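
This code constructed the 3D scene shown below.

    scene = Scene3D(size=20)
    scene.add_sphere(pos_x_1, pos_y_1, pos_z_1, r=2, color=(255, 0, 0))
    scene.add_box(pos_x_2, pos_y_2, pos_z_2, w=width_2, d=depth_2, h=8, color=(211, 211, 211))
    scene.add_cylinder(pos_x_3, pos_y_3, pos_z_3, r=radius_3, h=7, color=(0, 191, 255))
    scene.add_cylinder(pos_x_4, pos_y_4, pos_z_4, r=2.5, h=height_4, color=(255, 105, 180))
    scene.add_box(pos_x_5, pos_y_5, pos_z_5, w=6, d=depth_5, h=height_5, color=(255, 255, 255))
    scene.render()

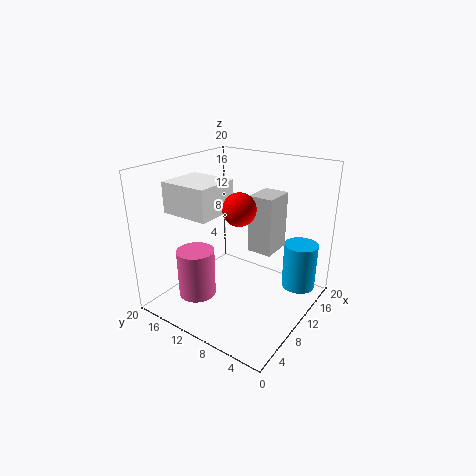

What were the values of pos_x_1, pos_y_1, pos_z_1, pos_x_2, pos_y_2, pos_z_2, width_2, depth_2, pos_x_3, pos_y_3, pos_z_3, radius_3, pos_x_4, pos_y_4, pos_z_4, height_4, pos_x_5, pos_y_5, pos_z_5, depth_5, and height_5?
pos_x_1 = 6
pos_y_1 = 7
pos_z_1 = 16
pos_x_2 = 11
pos_y_2 = 5.5
pos_z_2 = 8
width_2 = 4.5
depth_2 = 3.5
pos_x_3 = 17
pos_y_3 = 3.5
pos_z_3 = 1
radius_3 = 2.5
pos_x_4 = 4.5
pos_y_4 = 13
pos_z_4 = 3
height_4 = 6.5
pos_x_5 = 3
pos_y_5 = 10
pos_z_5 = 14.5
depth_5 = 6.5
height_5 = 4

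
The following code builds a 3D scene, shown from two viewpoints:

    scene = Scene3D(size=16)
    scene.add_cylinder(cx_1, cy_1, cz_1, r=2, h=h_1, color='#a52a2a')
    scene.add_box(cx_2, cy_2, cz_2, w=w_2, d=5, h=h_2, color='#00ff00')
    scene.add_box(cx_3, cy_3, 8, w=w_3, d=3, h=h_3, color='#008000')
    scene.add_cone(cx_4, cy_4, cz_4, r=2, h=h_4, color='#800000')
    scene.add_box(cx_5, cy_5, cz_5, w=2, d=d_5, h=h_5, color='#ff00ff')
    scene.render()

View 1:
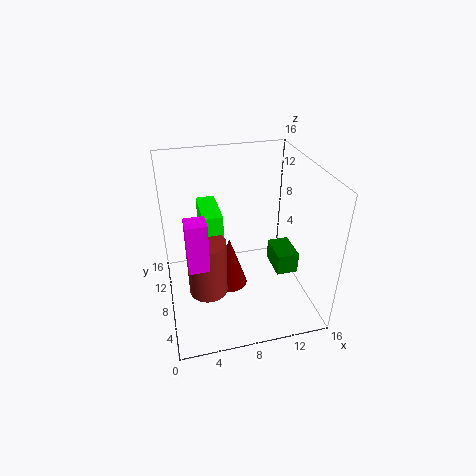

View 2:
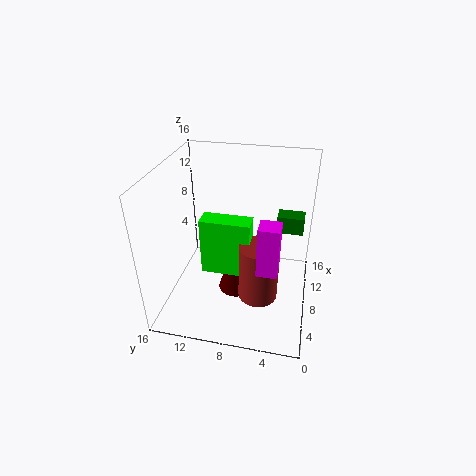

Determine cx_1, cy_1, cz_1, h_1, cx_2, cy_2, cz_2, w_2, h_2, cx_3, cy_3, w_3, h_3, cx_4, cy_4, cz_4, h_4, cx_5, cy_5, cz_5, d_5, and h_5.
cx_1 = 4, cy_1 = 5, cz_1 = 4, h_1 = 6, cx_2 = 4, cy_2 = 6, cz_2 = 6, w_2 = 2, h_2 = 6, cx_3 = 10, cy_3 = 1, w_3 = 2, h_3 = 2, cx_4 = 7, cy_4 = 8, cz_4 = 2, h_4 = 6, cx_5 = 2, cy_5 = 3, cz_5 = 8, d_5 = 2, h_5 = 5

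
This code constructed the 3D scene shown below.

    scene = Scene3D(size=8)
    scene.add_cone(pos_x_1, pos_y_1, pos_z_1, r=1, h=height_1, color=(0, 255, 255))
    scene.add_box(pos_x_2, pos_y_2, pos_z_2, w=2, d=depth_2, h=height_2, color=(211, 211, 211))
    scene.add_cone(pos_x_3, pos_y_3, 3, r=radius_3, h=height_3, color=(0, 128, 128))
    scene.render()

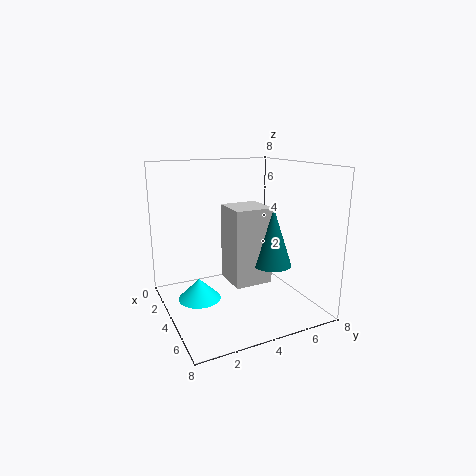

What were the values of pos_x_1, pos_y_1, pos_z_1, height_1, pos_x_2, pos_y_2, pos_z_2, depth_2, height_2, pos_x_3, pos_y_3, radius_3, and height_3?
pos_x_1 = 6, pos_y_1 = 1, pos_z_1 = 2, height_1 = 1, pos_x_2 = 4, pos_y_2 = 3, pos_z_2 = 2, depth_2 = 2, height_2 = 4, pos_x_3 = 6, pos_y_3 = 5, radius_3 = 1, height_3 = 3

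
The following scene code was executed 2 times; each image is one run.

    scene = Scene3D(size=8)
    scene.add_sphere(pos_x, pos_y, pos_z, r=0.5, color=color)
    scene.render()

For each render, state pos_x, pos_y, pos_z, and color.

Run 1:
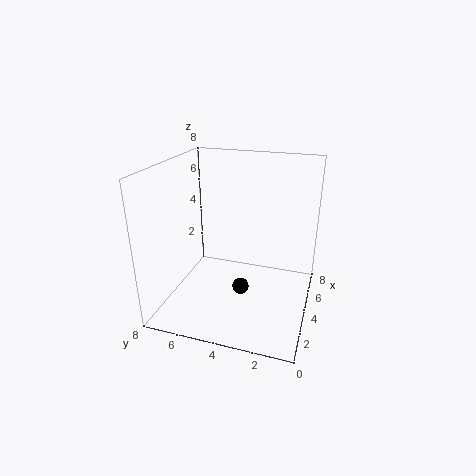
pos_x = 4.5; pos_y = 4; pos_z = 0.5; color = 'black'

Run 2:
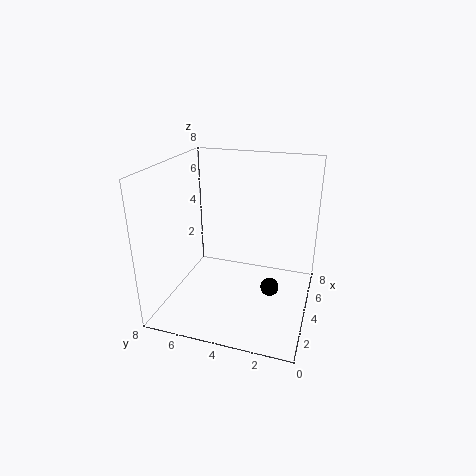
pos_x = 3.5; pos_y = 2; pos_z = 1.5; color = 'black'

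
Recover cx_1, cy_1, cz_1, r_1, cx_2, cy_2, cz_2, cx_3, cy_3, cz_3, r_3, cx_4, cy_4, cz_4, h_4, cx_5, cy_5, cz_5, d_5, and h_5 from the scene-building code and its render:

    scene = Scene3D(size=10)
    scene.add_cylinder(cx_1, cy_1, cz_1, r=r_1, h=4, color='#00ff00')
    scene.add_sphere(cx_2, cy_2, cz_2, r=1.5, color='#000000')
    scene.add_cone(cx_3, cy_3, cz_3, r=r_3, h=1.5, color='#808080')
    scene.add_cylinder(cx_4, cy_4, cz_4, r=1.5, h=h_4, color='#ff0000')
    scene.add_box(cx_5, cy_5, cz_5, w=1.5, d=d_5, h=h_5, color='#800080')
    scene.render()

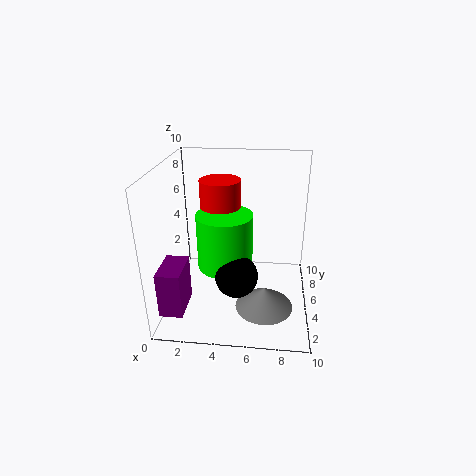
cx_1 = 4
cy_1 = 5.5
cz_1 = 2.5
r_1 = 2
cx_2 = 5
cy_2 = 4
cz_2 = 2.5
cx_3 = 7
cy_3 = 3.5
cz_3 = 0.5
r_3 = 2
cx_4 = 3.5
cy_4 = 7
cz_4 = 6.5
h_4 = 2
cx_5 = 0.5
cy_5 = 0.5
cz_5 = 1.5
d_5 = 2.5
h_5 = 3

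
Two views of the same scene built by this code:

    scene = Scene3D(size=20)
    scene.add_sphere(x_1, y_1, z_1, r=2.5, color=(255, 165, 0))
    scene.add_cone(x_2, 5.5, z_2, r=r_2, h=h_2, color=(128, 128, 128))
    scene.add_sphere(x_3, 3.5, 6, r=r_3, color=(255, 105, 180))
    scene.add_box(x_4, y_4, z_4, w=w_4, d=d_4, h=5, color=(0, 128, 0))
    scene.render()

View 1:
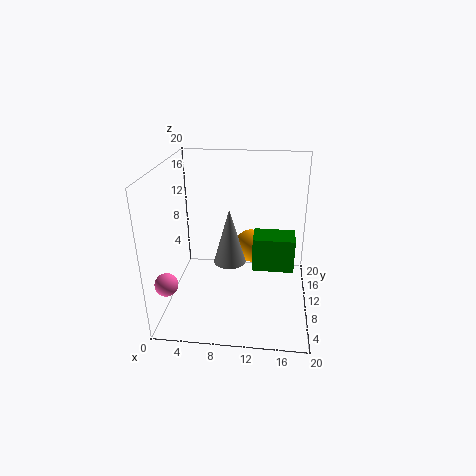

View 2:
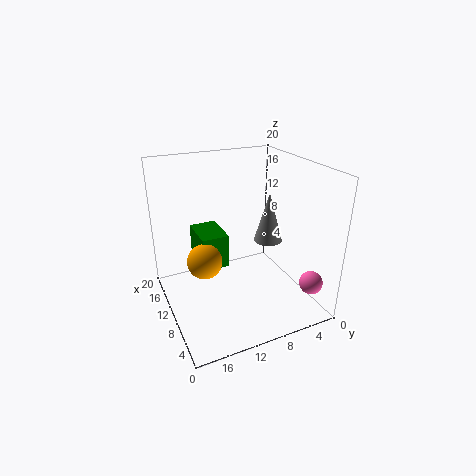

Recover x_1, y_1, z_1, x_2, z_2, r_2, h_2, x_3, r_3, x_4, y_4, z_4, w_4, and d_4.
x_1 = 11.5, y_1 = 14.5, z_1 = 6.5, x_2 = 9.5, z_2 = 9, r_2 = 2, h_2 = 7, x_3 = 1.5, r_3 = 1.5, x_4 = 12, y_4 = 10.5, z_4 = 4.5, w_4 = 6, d_4 = 4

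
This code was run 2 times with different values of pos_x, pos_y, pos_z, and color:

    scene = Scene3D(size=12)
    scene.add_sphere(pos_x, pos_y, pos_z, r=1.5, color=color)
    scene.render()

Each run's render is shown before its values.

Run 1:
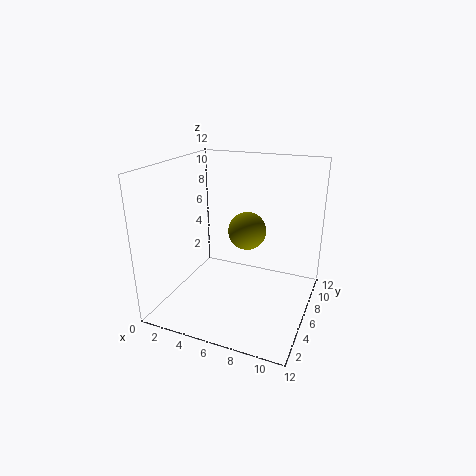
pos_x = 7, pos_y = 5.5, pos_z = 7, color = 'olive'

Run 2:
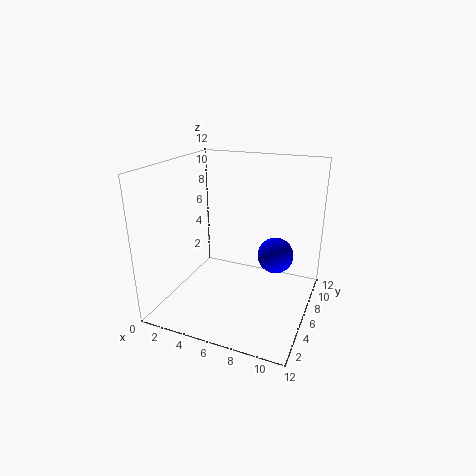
pos_x = 9, pos_y = 7, pos_z = 4.5, color = 'blue'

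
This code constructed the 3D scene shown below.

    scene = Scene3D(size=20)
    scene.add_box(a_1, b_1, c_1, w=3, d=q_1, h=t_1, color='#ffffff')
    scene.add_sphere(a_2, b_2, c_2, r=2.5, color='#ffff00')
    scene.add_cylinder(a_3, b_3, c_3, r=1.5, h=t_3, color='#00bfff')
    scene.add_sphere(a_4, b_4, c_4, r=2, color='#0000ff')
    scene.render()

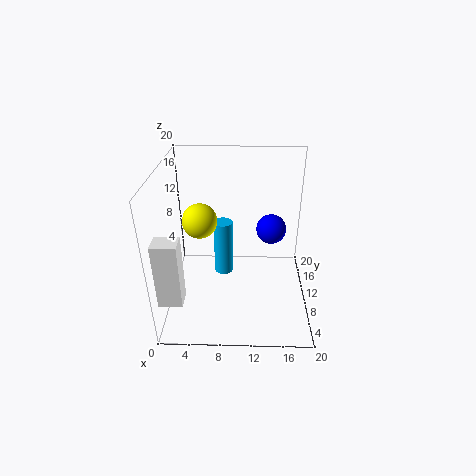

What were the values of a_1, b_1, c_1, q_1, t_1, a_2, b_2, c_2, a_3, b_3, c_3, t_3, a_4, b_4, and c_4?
a_1 = 0.5
b_1 = 1
c_1 = 5.5
q_1 = 2.5
t_1 = 8.5
a_2 = 4.5
b_2 = 12
c_2 = 11.5
a_3 = 7.5
b_3 = 15.5
c_3 = 0.5
t_3 = 9
a_4 = 14.5
b_4 = 10
c_4 = 11.5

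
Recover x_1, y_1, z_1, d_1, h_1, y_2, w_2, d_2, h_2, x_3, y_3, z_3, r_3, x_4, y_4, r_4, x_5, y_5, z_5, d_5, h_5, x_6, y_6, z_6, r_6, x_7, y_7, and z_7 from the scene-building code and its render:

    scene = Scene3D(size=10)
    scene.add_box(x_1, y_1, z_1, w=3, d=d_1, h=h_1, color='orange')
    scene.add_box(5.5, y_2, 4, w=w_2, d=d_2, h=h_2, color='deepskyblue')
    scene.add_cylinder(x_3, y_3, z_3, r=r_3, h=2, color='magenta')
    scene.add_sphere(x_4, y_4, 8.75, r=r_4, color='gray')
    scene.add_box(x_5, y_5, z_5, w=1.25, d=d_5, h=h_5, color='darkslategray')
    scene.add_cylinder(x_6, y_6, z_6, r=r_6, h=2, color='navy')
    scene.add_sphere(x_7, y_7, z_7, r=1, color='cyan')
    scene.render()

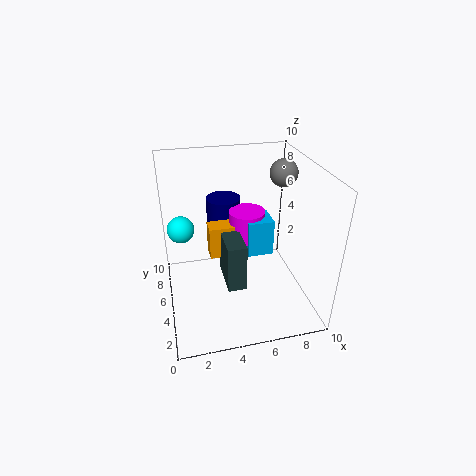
x_1 = 3; y_1 = 4.75; z_1 = 3.75; d_1 = 1.25; h_1 = 2.25; y_2 = 4; w_2 = 1.75; d_2 = 1.75; h_2 = 2.5; x_3 = 5.75; y_3 = 5.5; z_3 = 4.75; r_3 = 1.25; x_4 = 8.75; y_4 = 6.75; r_4 = 1; x_5 = 3.75; y_5 = 2.5; z_5 = 2.5; d_5 = 3; h_5 = 3.25; x_6 = 4.5; y_6 = 7.5; z_6 = 5; r_6 = 1.25; x_7 = 1.25; y_7 = 7.5; z_7 = 4.75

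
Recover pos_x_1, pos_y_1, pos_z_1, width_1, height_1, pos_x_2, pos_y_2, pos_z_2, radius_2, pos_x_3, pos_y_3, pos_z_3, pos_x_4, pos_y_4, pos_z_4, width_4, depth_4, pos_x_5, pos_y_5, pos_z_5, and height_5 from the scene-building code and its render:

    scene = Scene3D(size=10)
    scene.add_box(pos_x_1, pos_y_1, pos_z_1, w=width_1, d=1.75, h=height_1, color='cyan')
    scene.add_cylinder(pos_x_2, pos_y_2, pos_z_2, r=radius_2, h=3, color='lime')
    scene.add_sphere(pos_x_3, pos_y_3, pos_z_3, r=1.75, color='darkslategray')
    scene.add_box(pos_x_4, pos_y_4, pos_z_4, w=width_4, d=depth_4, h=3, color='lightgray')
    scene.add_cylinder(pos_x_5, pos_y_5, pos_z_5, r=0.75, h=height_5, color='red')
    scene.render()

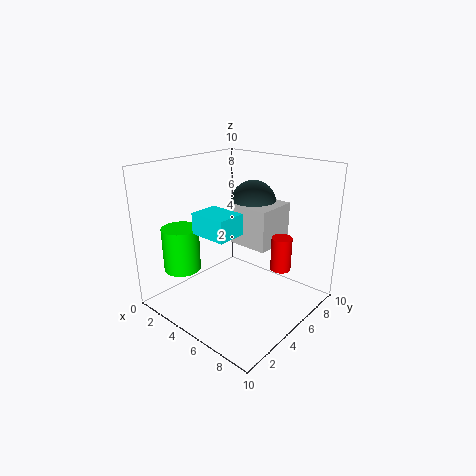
pos_x_1 = 5.25; pos_y_1 = 0.75; pos_z_1 = 6.75; width_1 = 2.25; height_1 = 1.25; pos_x_2 = 2.5; pos_y_2 = 2; pos_z_2 = 3; radius_2 = 1.25; pos_x_3 = 3.75; pos_y_3 = 8.25; pos_z_3 = 6.5; pos_x_4 = 3.25; pos_y_4 = 6.25; pos_z_4 = 3.75; width_4 = 3; depth_4 = 3.25; pos_x_5 = 7; pos_y_5 = 7.5; pos_z_5 = 2.25; height_5 = 2.5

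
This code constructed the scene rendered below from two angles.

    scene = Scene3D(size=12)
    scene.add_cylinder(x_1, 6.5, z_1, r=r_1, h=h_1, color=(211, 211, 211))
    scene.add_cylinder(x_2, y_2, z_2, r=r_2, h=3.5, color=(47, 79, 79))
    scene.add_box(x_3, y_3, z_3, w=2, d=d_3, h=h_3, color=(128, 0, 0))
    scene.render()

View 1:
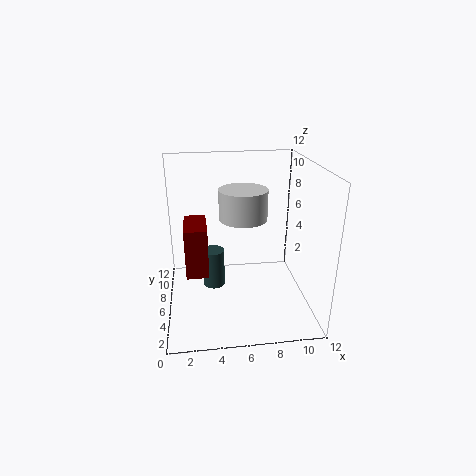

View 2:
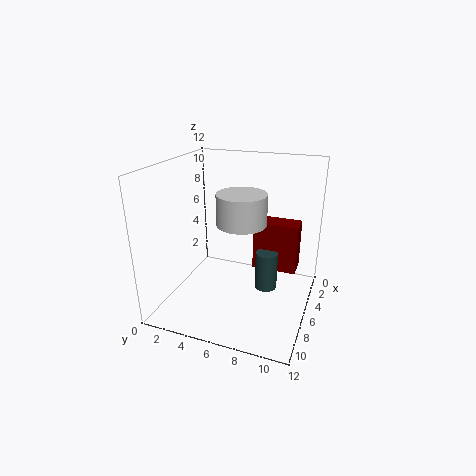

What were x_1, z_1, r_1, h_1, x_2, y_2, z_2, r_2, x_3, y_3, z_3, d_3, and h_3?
x_1 = 6.5, z_1 = 7.5, r_1 = 2, h_1 = 2.5, x_2 = 4, y_2 = 8, z_2 = 0.5, r_2 = 1, x_3 = 1.5, y_3 = 6.5, z_3 = 2, d_3 = 4, h_3 = 4.5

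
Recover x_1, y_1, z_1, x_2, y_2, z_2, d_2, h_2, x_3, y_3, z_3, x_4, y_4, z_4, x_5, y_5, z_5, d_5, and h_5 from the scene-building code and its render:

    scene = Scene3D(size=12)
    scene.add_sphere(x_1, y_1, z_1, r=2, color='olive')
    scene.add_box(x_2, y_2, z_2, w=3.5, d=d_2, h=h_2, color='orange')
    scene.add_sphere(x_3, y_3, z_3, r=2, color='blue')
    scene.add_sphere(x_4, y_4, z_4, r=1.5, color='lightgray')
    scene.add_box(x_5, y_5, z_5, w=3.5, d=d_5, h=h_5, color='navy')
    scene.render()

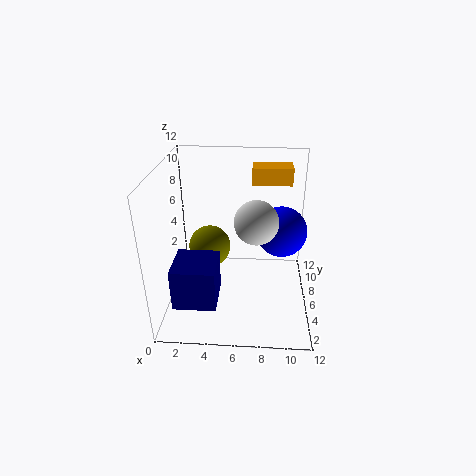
x_1 = 3; y_1 = 9.5; z_1 = 3; x_2 = 7; y_2 = 9; z_2 = 9.5; d_2 = 2; h_2 = 1.5; x_3 = 9.5; y_3 = 5.5; z_3 = 7; x_4 = 7.5; y_4 = 2; z_4 = 9.5; x_5 = 1; y_5 = 2; z_5 = 1.5; d_5 = 3.5; h_5 = 3.5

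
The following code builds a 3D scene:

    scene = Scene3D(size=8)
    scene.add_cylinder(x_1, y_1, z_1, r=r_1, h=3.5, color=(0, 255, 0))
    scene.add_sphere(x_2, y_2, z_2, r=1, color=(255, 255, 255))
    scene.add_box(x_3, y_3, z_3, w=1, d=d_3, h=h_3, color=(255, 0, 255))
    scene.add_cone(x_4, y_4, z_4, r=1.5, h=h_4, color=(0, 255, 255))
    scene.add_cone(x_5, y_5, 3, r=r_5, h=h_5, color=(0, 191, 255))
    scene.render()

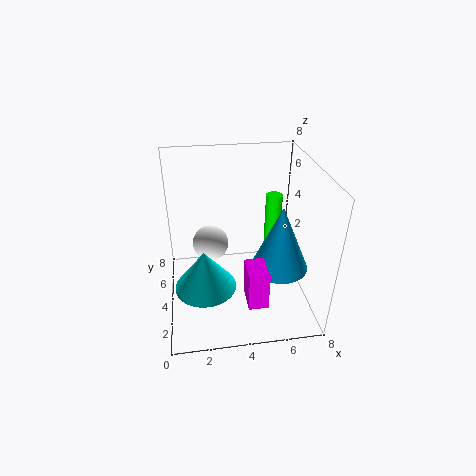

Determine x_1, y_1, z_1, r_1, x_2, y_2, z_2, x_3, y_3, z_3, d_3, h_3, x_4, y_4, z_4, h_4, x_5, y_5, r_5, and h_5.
x_1 = 6.5, y_1 = 6, z_1 = 2, r_1 = 0.5, x_2 = 2.5, y_2 = 4.5, z_2 = 3.5, x_3 = 4, y_3 = 0.5, z_3 = 2, d_3 = 1.5, h_3 = 2, x_4 = 2, y_4 = 1.5, z_4 = 3, h_4 = 2, x_5 = 6, y_5 = 2.5, r_5 = 1.5, h_5 = 3.5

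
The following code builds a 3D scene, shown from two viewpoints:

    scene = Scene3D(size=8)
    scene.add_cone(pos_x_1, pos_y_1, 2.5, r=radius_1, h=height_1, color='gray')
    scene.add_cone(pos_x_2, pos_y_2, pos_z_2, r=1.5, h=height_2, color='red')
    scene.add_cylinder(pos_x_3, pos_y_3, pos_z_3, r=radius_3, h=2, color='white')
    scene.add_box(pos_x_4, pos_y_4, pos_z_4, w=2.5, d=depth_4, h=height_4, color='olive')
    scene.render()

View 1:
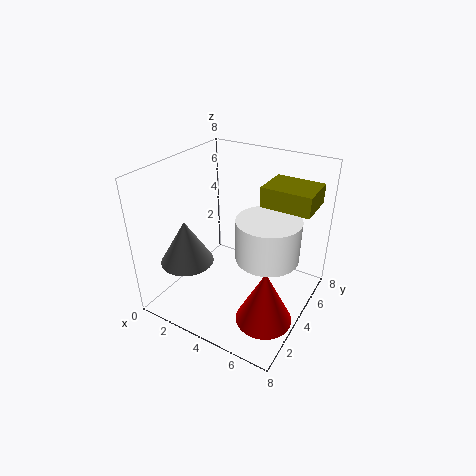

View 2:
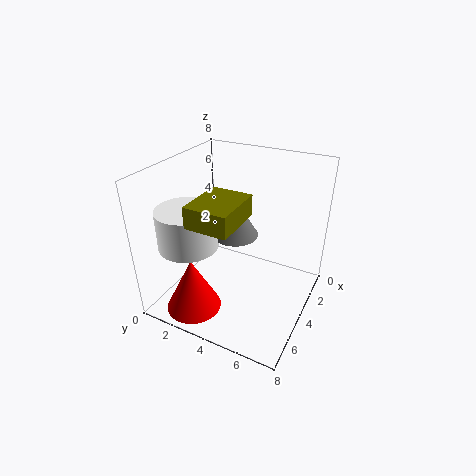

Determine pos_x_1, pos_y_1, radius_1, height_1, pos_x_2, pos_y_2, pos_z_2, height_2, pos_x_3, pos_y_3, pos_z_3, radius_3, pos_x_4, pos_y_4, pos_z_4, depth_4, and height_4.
pos_x_1 = 1.5
pos_y_1 = 2.5
radius_1 = 1.5
height_1 = 2.5
pos_x_2 = 6.5
pos_y_2 = 2.5
pos_z_2 = 0.5
height_2 = 3
pos_x_3 = 6.5
pos_y_3 = 2.5
pos_z_3 = 4.5
radius_3 = 1.5
pos_x_4 = 5.5
pos_y_4 = 3.5
pos_z_4 = 6.5
depth_4 = 2
height_4 = 1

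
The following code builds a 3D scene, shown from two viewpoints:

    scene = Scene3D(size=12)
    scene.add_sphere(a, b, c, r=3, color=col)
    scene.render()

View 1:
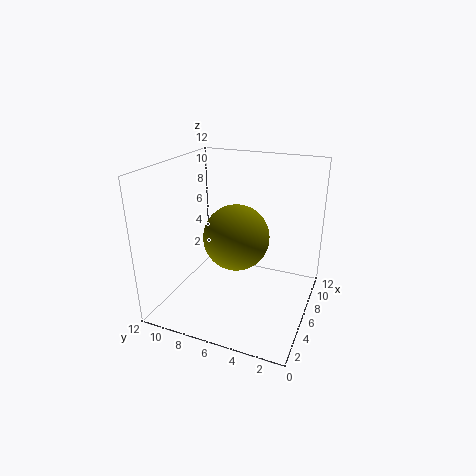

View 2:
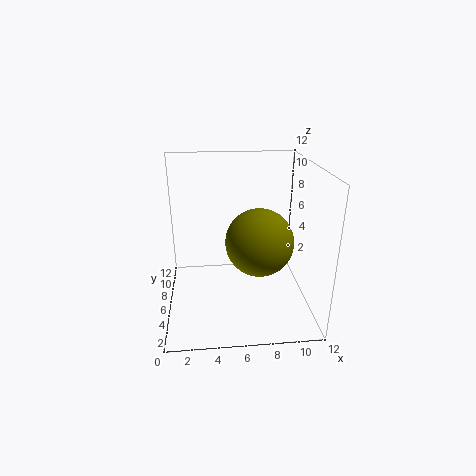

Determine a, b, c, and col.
a = 8, b = 7, c = 5, col = 'olive'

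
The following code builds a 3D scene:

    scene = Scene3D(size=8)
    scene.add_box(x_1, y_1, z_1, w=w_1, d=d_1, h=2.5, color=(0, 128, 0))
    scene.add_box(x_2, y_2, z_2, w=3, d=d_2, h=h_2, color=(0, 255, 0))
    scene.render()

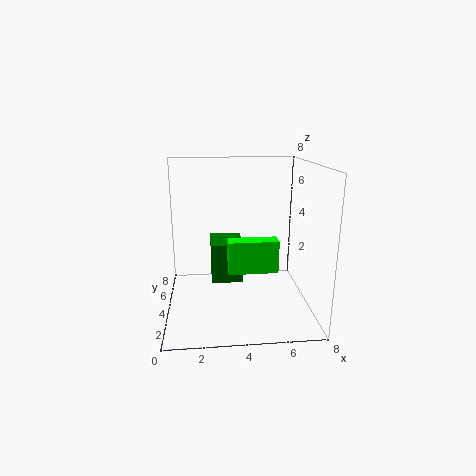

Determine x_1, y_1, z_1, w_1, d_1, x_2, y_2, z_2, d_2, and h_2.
x_1 = 2.5, y_1 = 5.5, z_1 = 0.5, w_1 = 2, d_1 = 2.5, x_2 = 3.5, y_2 = 4.5, z_2 = 1.5, d_2 = 1, h_2 = 2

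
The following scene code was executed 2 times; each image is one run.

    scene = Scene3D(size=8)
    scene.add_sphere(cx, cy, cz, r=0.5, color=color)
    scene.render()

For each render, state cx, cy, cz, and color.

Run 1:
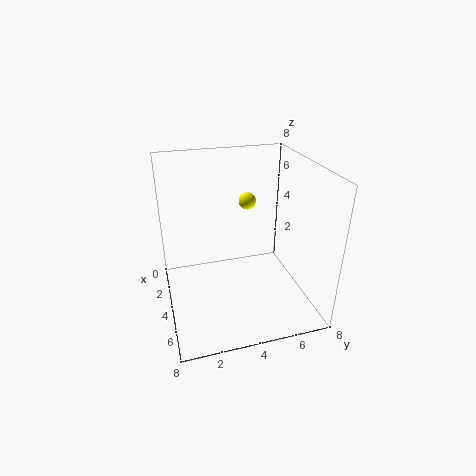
cx = 2.5; cy = 5; cz = 5.5; color = 'yellow'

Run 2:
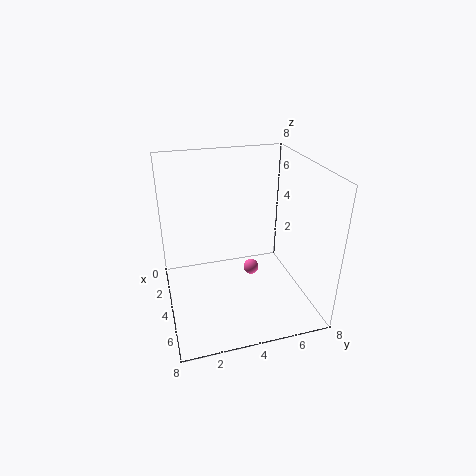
cx = 2; cy = 5.5; cz = 0.5; color = 'hotpink'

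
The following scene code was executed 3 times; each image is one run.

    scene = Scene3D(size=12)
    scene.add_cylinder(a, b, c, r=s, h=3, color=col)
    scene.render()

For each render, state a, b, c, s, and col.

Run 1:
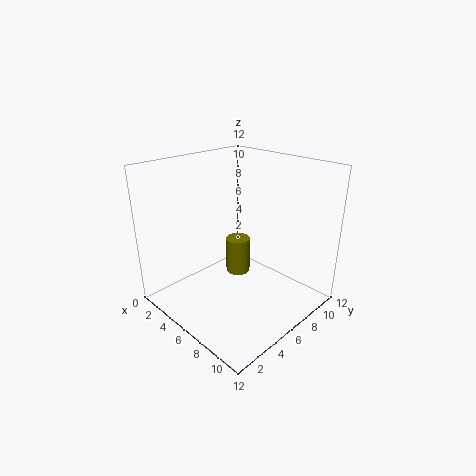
a = 6; b = 6; c = 3; s = 1; col = 'olive'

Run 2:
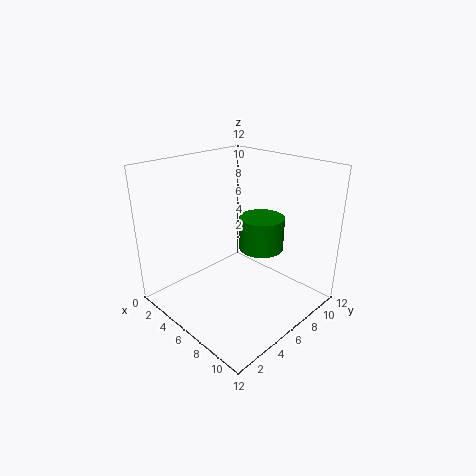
a = 6; b = 9; c = 4; s = 2; col = 'green'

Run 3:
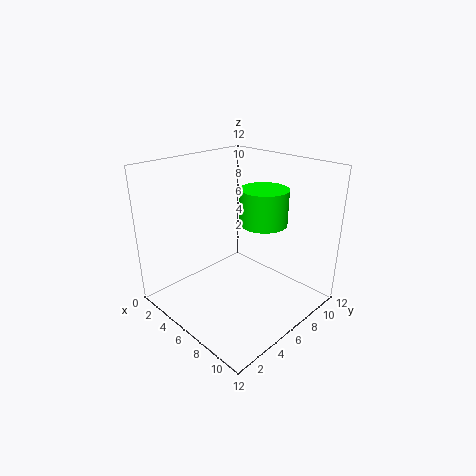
a = 7; b = 8; c = 7; s = 2; col = 'lime'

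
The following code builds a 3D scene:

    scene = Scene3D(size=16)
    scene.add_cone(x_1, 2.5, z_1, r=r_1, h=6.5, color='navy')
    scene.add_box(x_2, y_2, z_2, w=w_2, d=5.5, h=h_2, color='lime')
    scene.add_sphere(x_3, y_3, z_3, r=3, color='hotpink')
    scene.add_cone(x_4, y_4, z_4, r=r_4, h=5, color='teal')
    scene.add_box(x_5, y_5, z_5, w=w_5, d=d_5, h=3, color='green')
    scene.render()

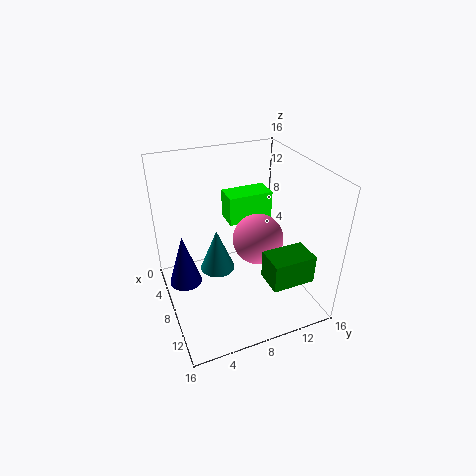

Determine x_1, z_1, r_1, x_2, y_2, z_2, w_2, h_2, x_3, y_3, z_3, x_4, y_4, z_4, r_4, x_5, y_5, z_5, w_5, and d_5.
x_1 = 4, z_1 = 0.5, r_1 = 2, x_2 = 1.5, y_2 = 8.5, z_2 = 7.5, w_2 = 3, h_2 = 3.5, x_3 = 7, y_3 = 11, z_3 = 6.5, x_4 = 6.5, y_4 = 6, z_4 = 3.5, r_4 = 2, x_5 = 12, y_5 = 9, z_5 = 5.5, w_5 = 3, d_5 = 4.5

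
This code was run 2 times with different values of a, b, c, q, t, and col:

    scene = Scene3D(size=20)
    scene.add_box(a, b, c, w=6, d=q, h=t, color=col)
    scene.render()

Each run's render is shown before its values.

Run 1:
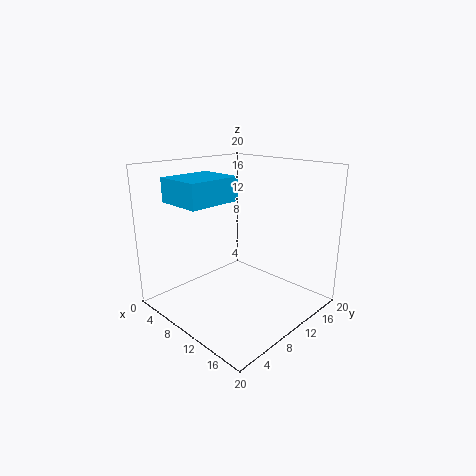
a = 6, b = 1, c = 16, q = 7, t = 3, col = 'deepskyblue'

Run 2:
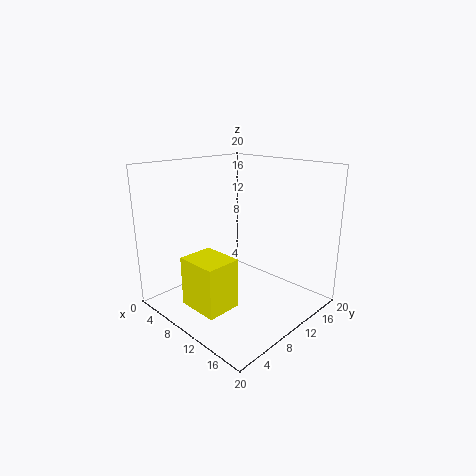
a = 6, b = 3, c = 1, q = 5, t = 7, col = 'yellow'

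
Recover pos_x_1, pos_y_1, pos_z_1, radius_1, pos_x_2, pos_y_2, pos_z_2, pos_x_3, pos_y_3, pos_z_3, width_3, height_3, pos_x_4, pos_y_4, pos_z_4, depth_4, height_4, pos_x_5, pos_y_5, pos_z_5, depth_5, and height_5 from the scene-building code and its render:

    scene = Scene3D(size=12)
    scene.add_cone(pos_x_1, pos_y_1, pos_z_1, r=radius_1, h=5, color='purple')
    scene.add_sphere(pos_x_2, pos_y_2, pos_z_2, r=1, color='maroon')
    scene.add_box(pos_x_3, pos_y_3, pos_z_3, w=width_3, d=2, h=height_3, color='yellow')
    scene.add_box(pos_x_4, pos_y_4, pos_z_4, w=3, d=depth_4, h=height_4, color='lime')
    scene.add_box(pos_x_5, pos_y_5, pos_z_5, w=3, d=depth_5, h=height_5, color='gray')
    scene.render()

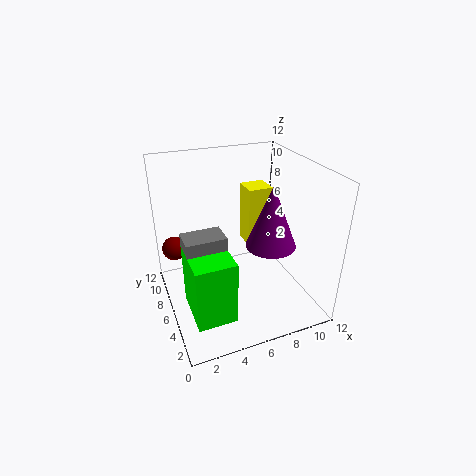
pos_x_1 = 8, pos_y_1 = 4, pos_z_1 = 6, radius_1 = 2, pos_x_2 = 1, pos_y_2 = 8, pos_z_2 = 5, pos_x_3 = 7, pos_y_3 = 6, pos_z_3 = 5, width_3 = 2, height_3 = 5, pos_x_4 = 1, pos_y_4 = 1, pos_z_4 = 2, depth_4 = 4, height_4 = 5, pos_x_5 = 1, pos_y_5 = 3, pos_z_5 = 6, depth_5 = 2, height_5 = 2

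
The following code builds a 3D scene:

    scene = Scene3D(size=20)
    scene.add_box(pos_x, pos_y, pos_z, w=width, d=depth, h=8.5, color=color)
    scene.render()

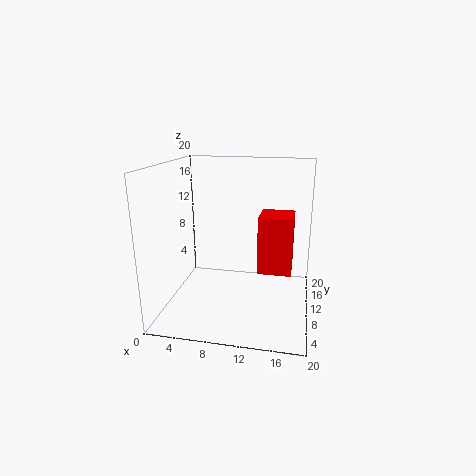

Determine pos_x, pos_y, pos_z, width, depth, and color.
pos_x = 12.5; pos_y = 11.5; pos_z = 4; width = 5; depth = 5.5; color = 'red'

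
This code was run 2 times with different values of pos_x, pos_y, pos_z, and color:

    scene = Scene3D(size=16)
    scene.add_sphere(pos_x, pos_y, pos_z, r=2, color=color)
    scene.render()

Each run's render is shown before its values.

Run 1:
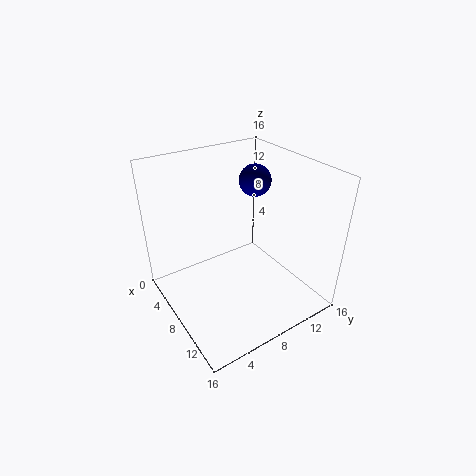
pos_x = 3.5, pos_y = 13.5, pos_z = 12, color = 'navy'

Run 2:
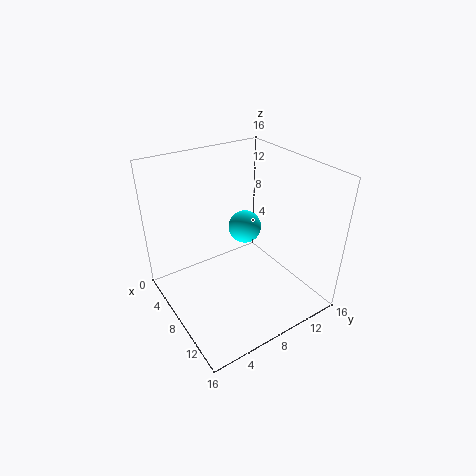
pos_x = 5, pos_y = 11, pos_z = 7, color = 'cyan'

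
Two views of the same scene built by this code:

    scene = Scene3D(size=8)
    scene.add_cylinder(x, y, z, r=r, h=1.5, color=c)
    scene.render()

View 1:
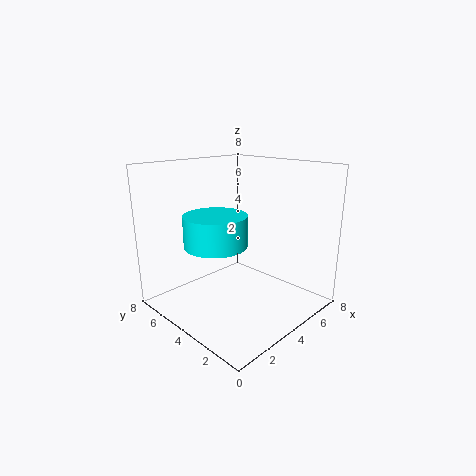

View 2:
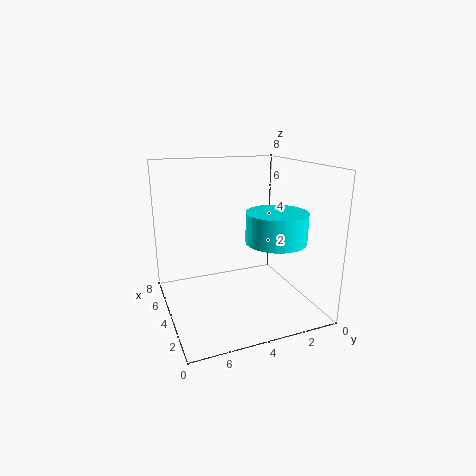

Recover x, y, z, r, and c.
x = 1.5, y = 3, z = 4.5, r = 1.5, c = 'cyan'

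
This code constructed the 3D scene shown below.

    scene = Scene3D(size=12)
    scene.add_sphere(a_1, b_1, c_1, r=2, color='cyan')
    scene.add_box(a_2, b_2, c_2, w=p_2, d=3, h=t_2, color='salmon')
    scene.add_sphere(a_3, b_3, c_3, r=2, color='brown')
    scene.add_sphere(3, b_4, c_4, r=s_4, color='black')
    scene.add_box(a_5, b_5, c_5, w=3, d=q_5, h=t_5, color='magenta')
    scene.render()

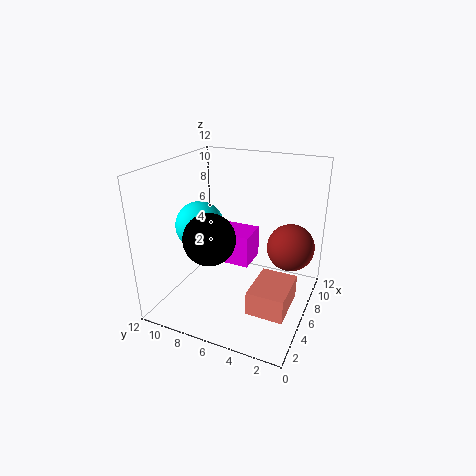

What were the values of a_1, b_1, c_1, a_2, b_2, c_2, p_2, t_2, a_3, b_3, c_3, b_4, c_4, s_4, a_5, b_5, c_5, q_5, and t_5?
a_1 = 5, b_1 = 9, c_1 = 7, a_2 = 3, b_2 = 1, c_2 = 1, p_2 = 4, t_2 = 2, a_3 = 8, b_3 = 2, c_3 = 5, b_4 = 7, c_4 = 7, s_4 = 2, a_5 = 8, b_5 = 6, c_5 = 2, q_5 = 4, t_5 = 3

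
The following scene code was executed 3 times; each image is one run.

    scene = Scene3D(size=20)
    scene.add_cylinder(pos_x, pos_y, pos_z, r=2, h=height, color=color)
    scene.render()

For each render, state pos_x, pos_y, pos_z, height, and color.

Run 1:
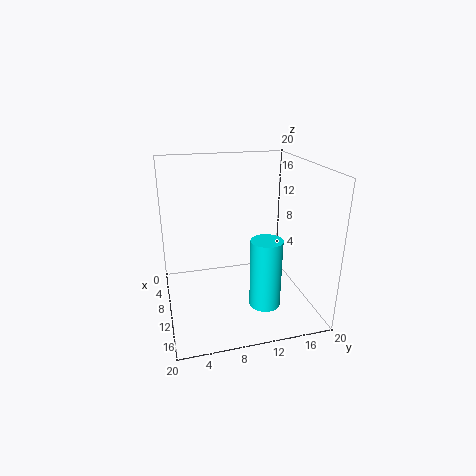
pos_x = 16
pos_y = 12
pos_z = 3
height = 9
color = 'cyan'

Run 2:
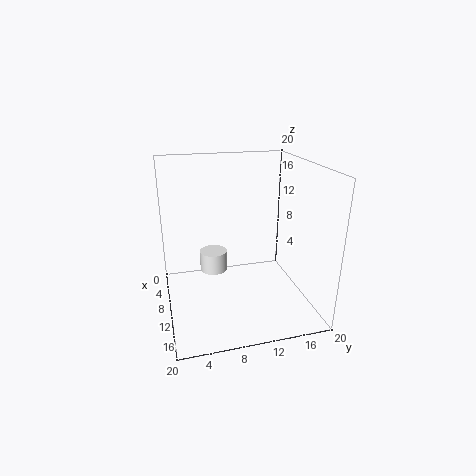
pos_x = 7
pos_y = 7
pos_z = 4
height = 3
color = 'white'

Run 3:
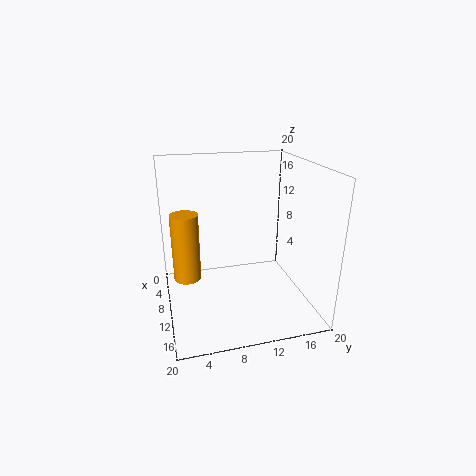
pos_x = 7
pos_y = 3
pos_z = 3
height = 10
color = 'orange'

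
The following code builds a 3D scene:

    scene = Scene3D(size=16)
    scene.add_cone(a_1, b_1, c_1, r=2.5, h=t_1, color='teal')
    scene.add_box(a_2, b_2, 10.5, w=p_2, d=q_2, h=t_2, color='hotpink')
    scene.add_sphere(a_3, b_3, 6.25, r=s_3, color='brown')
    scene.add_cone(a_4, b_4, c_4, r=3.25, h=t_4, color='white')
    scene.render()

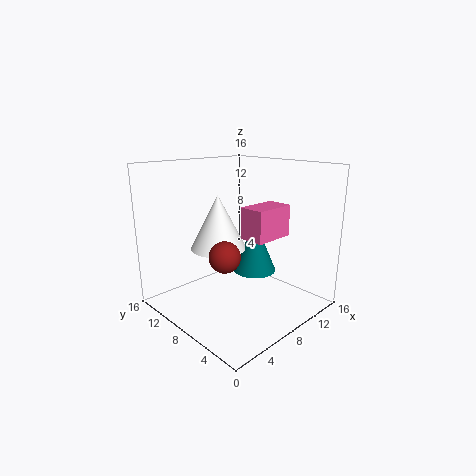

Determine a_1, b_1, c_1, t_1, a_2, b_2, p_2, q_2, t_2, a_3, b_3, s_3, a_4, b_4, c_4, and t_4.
a_1 = 10.5; b_1 = 7.75; c_1 = 3.5; t_1 = 6; a_2 = 3; b_2 = 0.25; p_2 = 3.75; q_2 = 2.25; t_2 = 2.75; a_3 = 6; b_3 = 8; s_3 = 1.75; a_4 = 7.5; b_4 = 10.75; c_4 = 6.25; t_4 = 6.25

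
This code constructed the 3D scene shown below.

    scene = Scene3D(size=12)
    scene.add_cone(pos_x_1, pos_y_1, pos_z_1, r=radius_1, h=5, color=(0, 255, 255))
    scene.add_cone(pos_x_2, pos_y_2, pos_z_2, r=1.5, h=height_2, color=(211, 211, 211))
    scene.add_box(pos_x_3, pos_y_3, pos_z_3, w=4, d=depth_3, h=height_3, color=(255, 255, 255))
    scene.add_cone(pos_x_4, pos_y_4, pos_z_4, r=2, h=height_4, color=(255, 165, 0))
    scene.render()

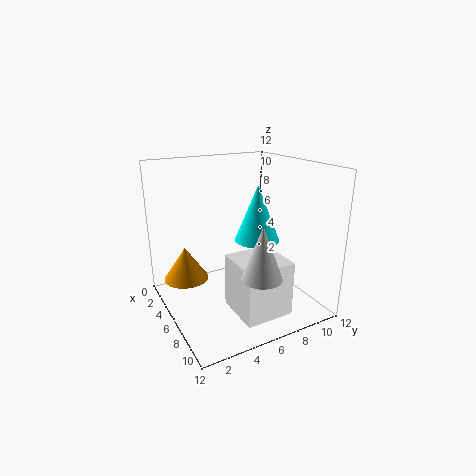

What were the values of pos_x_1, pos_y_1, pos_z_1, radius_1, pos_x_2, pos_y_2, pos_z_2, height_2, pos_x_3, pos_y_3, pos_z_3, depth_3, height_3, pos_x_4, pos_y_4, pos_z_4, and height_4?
pos_x_1 = 5; pos_y_1 = 8.5; pos_z_1 = 5; radius_1 = 2; pos_x_2 = 10.5; pos_y_2 = 5.5; pos_z_2 = 4.5; height_2 = 4; pos_x_3 = 6.5; pos_y_3 = 4.5; pos_z_3 = 0.5; depth_3 = 4; height_3 = 4.5; pos_x_4 = 2.5; pos_y_4 = 2.5; pos_z_4 = 1.5; height_4 = 3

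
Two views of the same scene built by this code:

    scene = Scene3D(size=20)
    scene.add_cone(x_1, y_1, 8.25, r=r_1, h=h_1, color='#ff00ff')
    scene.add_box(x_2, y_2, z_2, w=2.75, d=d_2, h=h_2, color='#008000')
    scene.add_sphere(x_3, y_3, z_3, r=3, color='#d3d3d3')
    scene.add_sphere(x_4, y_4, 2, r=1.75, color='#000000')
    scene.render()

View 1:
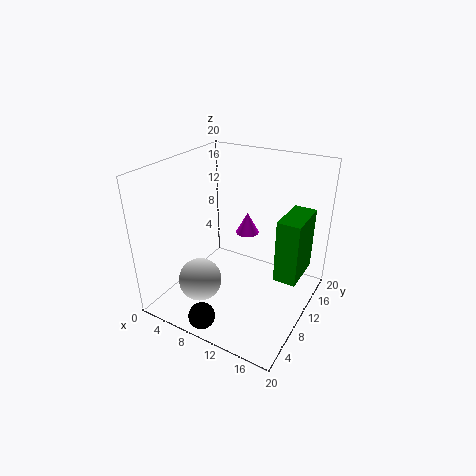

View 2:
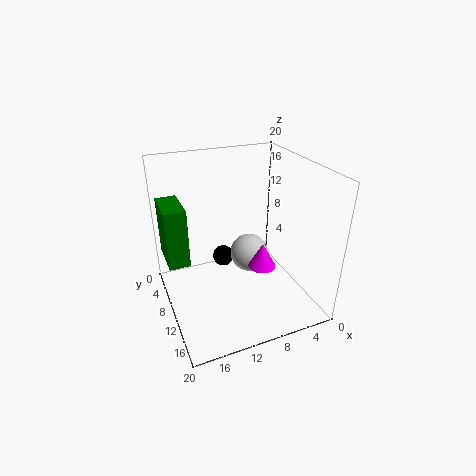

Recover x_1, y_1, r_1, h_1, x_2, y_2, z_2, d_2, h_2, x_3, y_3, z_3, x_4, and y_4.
x_1 = 8.75; y_1 = 15; r_1 = 1.75; h_1 = 3.25; x_2 = 17.25; y_2 = 6; z_2 = 8.25; d_2 = 5.5; h_2 = 7.75; x_3 = 6.25; y_3 = 5.75; z_3 = 4.25; x_4 = 9.25; y_4 = 1.75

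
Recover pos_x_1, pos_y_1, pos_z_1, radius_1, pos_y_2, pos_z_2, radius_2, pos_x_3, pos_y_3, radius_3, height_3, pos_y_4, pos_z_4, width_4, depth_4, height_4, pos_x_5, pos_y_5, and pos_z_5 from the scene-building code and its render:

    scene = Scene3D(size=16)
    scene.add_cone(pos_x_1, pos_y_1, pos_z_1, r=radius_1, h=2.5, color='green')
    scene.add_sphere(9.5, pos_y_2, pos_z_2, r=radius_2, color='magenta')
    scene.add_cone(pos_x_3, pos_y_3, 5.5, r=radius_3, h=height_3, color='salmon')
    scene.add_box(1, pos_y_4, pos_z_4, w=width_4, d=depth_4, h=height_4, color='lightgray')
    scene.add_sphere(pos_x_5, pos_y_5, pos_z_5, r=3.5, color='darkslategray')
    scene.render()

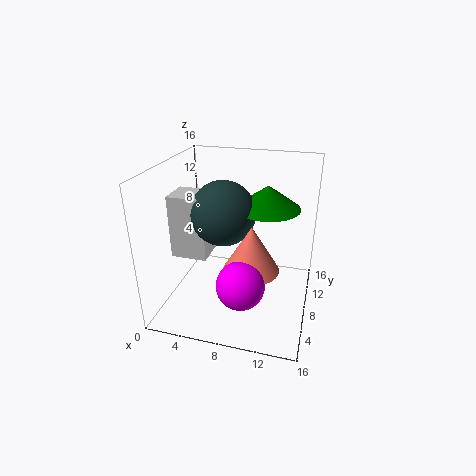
pos_x_1 = 11, pos_y_1 = 9, pos_z_1 = 11.5, radius_1 = 3.5, pos_y_2 = 3.5, pos_z_2 = 5, radius_2 = 2.5, pos_x_3 = 10, pos_y_3 = 6, radius_3 = 3, height_3 = 5, pos_y_4 = 5.5, pos_z_4 = 6, width_4 = 4, depth_4 = 3.5, height_4 = 7, pos_x_5 = 6.5, pos_y_5 = 7.5, pos_z_5 = 11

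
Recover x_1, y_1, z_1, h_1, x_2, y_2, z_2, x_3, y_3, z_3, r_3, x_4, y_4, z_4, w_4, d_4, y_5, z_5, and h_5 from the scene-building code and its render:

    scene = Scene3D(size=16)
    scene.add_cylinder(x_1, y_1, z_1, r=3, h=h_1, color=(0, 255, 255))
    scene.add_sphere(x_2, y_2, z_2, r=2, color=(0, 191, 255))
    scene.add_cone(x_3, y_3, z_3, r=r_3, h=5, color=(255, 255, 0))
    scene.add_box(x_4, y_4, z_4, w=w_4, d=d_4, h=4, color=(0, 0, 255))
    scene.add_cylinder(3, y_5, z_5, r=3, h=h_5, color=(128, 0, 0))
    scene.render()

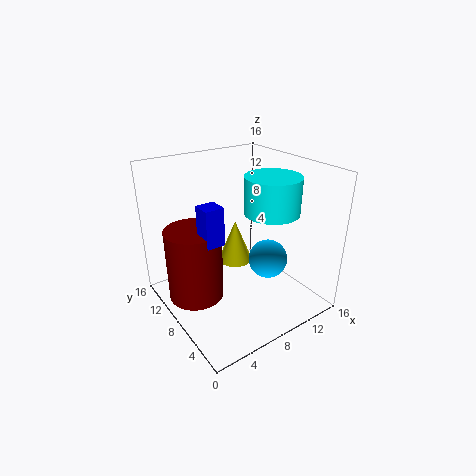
x_1 = 11, y_1 = 6, z_1 = 11, h_1 = 4, x_2 = 9, y_2 = 4, z_2 = 7, x_3 = 9, y_3 = 10, z_3 = 4, r_3 = 2, x_4 = 3, y_4 = 6, z_4 = 9, w_4 = 2, d_4 = 2, y_5 = 9, z_5 = 2, h_5 = 8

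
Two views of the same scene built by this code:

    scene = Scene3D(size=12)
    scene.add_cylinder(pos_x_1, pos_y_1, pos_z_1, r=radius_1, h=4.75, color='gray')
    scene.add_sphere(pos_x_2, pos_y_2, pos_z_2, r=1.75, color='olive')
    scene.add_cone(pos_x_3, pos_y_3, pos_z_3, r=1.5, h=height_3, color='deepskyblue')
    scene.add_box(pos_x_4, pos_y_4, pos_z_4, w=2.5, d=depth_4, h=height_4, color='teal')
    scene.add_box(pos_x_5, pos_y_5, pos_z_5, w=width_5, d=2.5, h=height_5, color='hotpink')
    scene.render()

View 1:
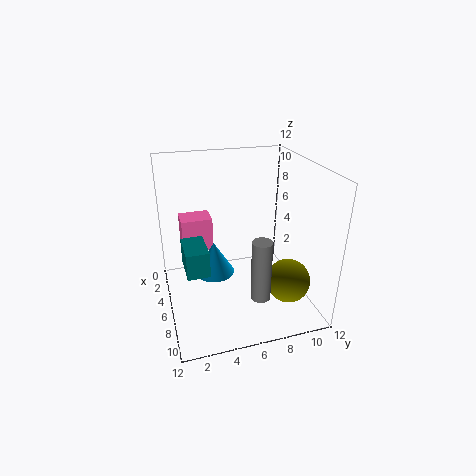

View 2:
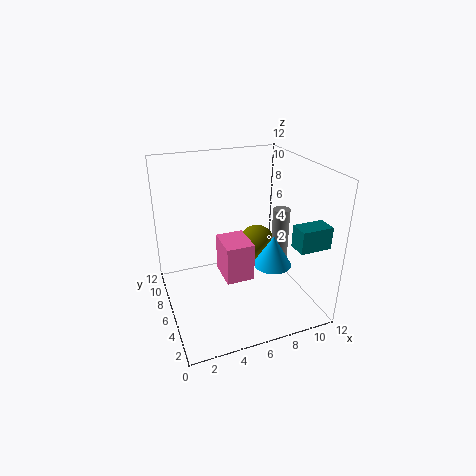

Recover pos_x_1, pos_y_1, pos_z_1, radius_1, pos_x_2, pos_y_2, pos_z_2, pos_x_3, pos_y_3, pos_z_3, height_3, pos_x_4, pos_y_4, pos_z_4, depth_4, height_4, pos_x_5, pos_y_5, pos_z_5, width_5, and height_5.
pos_x_1 = 10.25
pos_y_1 = 6.5
pos_z_1 = 3
radius_1 = 0.75
pos_x_2 = 9.25
pos_y_2 = 9.25
pos_z_2 = 3.25
pos_x_3 = 8
pos_y_3 = 3.5
pos_z_3 = 4.5
height_3 = 2.5
pos_x_4 = 9
pos_y_4 = 1
pos_z_4 = 6.5
depth_4 = 1.5
height_4 = 1.75
pos_x_5 = 3.5
pos_y_5 = 1.5
pos_z_5 = 5
width_5 = 2
height_5 = 2.75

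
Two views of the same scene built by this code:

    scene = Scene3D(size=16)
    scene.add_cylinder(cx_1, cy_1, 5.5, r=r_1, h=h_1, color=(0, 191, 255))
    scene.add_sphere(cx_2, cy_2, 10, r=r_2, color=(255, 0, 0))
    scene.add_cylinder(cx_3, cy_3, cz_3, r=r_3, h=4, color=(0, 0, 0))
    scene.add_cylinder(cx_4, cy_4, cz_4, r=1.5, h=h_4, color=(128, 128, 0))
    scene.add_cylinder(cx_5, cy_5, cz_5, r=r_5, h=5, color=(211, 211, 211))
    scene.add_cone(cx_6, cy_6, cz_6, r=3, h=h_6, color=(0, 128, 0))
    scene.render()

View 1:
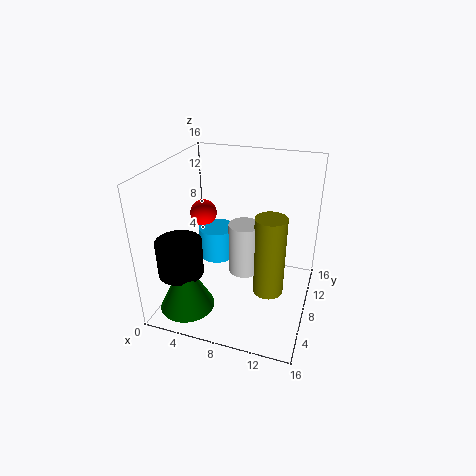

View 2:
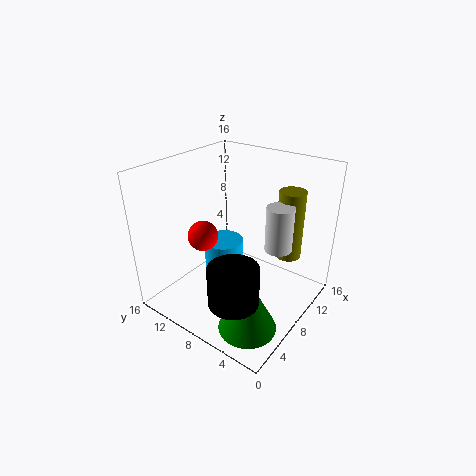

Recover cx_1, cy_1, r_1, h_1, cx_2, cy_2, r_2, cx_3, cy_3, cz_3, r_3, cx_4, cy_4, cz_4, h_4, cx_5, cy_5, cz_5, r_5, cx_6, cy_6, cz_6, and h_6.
cx_1 = 5.5, cy_1 = 8, r_1 = 2, h_1 = 3.5, cx_2 = 3.5, cy_2 = 9, r_2 = 1.5, cx_3 = 2.5, cy_3 = 4.5, cz_3 = 4.5, r_3 = 2.5, cx_4 = 12.5, cy_4 = 4, cz_4 = 5, h_4 = 8, cx_5 = 10, cy_5 = 4, cz_5 = 7, r_5 = 1.5, cx_6 = 3.5, cy_6 = 3.5, cz_6 = 1, h_6 = 6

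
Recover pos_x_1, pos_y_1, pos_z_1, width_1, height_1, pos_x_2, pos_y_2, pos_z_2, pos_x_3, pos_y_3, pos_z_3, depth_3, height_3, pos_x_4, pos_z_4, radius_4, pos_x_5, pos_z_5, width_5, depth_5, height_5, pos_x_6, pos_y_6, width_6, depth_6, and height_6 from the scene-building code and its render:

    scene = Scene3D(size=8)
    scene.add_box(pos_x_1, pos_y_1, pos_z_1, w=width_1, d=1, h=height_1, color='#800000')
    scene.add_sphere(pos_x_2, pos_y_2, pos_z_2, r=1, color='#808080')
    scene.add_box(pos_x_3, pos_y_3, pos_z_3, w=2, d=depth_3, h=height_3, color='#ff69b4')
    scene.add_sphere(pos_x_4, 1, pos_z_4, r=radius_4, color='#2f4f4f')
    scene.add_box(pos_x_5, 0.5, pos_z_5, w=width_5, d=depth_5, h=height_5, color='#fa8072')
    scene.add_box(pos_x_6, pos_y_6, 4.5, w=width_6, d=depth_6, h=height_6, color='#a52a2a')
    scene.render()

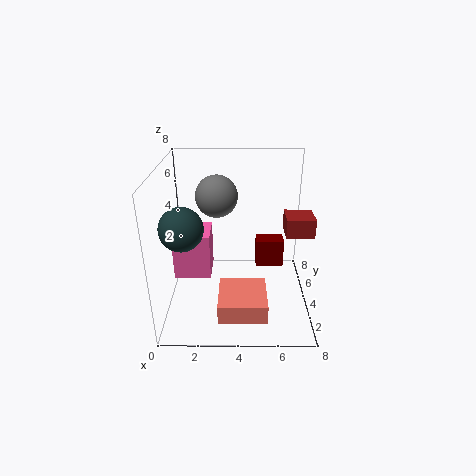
pos_x_1 = 5; pos_y_1 = 3.5; pos_z_1 = 2.5; width_1 = 1.5; height_1 = 1.5; pos_x_2 = 3; pos_y_2 = 2.5; pos_z_2 = 7; pos_x_3 = 0.5; pos_y_3 = 3; pos_z_3 = 2; depth_3 = 2; height_3 = 2.5; pos_x_4 = 1.5; pos_z_4 = 6; radius_4 = 1; pos_x_5 = 3; pos_z_5 = 1; width_5 = 2.5; depth_5 = 2.5; height_5 = 1; pos_x_6 = 6.5; pos_y_6 = 3; width_6 = 1.5; depth_6 = 1.5; height_6 = 1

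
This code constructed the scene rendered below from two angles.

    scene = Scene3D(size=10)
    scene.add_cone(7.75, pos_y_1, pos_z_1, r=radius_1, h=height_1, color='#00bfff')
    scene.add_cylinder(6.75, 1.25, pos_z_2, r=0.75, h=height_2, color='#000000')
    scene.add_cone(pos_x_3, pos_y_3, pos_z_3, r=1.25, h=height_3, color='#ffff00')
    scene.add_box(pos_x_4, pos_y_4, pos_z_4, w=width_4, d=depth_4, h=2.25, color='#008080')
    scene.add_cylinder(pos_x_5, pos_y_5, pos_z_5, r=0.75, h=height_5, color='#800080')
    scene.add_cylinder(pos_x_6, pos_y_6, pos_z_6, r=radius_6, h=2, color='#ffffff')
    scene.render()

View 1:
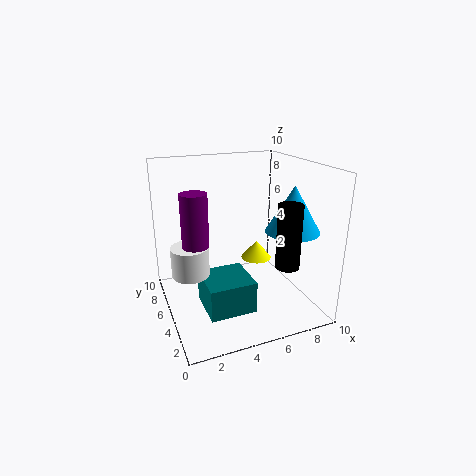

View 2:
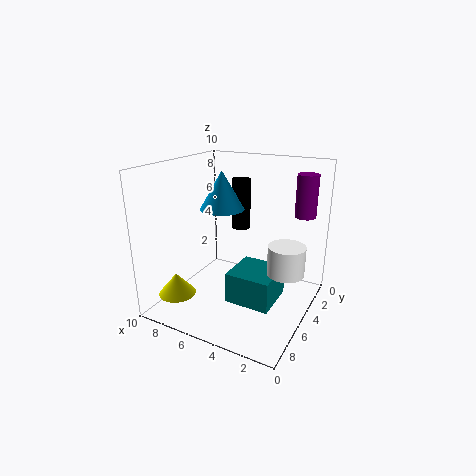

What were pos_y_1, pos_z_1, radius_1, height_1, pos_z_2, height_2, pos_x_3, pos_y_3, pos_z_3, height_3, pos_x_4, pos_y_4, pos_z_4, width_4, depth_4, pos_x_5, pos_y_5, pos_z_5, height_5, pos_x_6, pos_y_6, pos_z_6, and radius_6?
pos_y_1 = 2.5; pos_z_1 = 6; radius_1 = 1.75; height_1 = 3; pos_z_2 = 4.25; height_2 = 4; pos_x_3 = 8; pos_y_3 = 8.25; pos_z_3 = 1.5; height_3 = 1.5; pos_x_4 = 2.25; pos_y_4 = 2.75; pos_z_4 = 0.25; width_4 = 3.25; depth_4 = 3.25; pos_x_5 = 1.25; pos_y_5 = 2; pos_z_5 = 6.25; height_5 = 3; pos_x_6 = 1.5; pos_y_6 = 4.75; pos_z_6 = 3; radius_6 = 1.25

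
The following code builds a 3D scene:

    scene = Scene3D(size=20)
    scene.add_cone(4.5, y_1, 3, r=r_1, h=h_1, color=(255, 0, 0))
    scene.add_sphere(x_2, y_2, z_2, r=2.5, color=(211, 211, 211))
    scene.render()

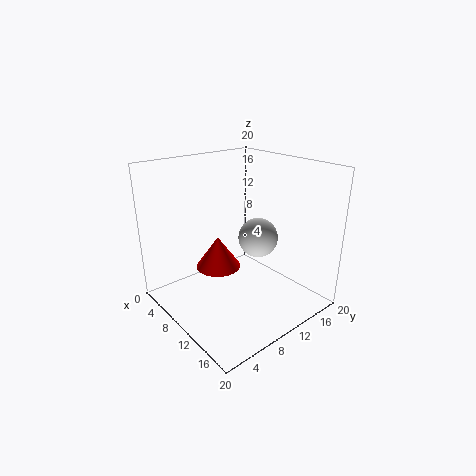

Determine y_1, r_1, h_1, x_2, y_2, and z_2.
y_1 = 10.5, r_1 = 3.5, h_1 = 5, x_2 = 14, y_2 = 10, z_2 = 11.5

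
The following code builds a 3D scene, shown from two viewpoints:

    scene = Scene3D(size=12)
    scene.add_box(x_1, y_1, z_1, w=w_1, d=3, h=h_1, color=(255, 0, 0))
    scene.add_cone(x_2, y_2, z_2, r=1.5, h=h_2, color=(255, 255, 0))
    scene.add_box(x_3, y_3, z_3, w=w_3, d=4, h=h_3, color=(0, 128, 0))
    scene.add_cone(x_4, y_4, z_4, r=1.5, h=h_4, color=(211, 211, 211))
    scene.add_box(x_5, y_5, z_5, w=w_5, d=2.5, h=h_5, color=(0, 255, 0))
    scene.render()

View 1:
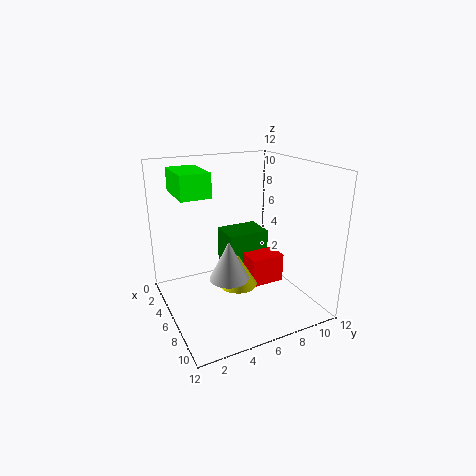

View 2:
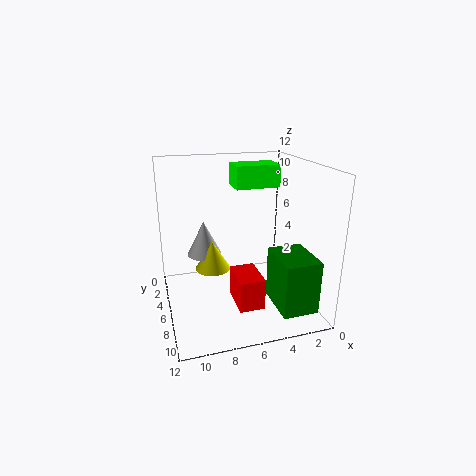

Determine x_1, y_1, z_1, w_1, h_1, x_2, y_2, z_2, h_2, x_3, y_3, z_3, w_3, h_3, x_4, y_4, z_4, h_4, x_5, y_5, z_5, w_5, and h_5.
x_1 = 5
y_1 = 7
z_1 = 1.5
w_1 = 2
h_1 = 2.5
x_2 = 8
y_2 = 5
z_2 = 3
h_2 = 2.5
x_3 = 0.5
y_3 = 6.5
z_3 = 0.5
w_3 = 3
h_3 = 4.5
x_4 = 8.5
y_4 = 4
z_4 = 4
h_4 = 3
x_5 = 1.5
y_5 = 1.5
z_5 = 9.5
w_5 = 4
h_5 = 2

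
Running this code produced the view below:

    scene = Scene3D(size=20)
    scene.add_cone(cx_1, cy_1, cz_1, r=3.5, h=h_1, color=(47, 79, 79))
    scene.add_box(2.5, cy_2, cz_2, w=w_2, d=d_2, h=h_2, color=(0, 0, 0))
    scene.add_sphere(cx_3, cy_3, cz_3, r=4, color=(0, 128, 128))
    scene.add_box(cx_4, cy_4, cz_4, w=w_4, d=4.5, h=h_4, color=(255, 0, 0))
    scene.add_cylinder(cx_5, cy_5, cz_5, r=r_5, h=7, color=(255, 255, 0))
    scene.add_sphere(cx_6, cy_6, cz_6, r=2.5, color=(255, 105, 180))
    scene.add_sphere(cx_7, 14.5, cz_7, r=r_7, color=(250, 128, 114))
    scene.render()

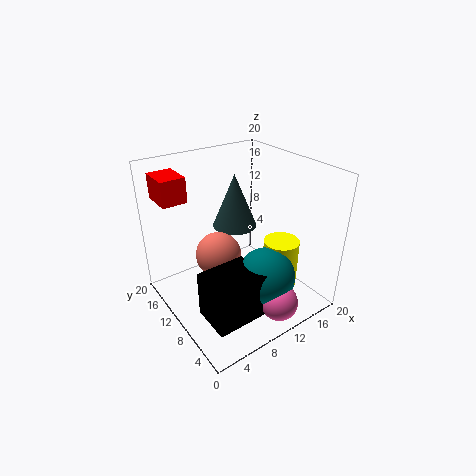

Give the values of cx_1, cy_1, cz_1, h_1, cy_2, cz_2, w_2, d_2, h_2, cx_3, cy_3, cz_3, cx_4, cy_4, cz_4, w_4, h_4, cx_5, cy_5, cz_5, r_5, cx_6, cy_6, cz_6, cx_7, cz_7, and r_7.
cx_1 = 14; cy_1 = 16.5; cz_1 = 8; h_1 = 8.5; cy_2 = 3; cz_2 = 1.5; w_2 = 7; d_2 = 5.5; h_2 = 6.5; cx_3 = 11.5; cy_3 = 5.5; cz_3 = 5.5; cx_4 = 1.5; cy_4 = 14.5; cz_4 = 15; w_4 = 3.5; h_4 = 3.5; cx_5 = 15; cy_5 = 6.5; cz_5 = 2.5; r_5 = 2.5; cx_6 = 11.5; cy_6 = 2.5; cz_6 = 3; cx_7 = 9.5; cz_7 = 5; r_7 = 3.5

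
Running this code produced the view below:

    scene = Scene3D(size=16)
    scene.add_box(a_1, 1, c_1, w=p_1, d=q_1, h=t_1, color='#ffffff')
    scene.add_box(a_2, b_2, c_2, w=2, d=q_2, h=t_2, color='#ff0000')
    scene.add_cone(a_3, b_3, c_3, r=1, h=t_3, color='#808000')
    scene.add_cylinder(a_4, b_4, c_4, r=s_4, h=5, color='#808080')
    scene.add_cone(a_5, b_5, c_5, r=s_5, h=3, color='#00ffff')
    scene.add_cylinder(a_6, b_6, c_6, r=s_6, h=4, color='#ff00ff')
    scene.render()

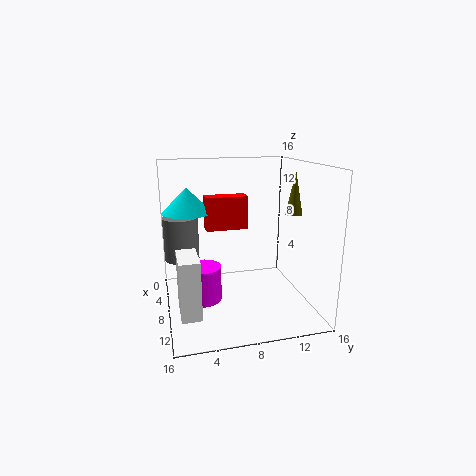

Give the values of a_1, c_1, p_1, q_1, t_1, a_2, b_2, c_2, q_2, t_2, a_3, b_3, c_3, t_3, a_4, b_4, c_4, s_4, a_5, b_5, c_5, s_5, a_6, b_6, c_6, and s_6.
a_1 = 10, c_1 = 2, p_1 = 4, q_1 = 2, t_1 = 6, a_2 = 3, b_2 = 5, c_2 = 8, q_2 = 5, t_2 = 4, a_3 = 7, b_3 = 15, c_3 = 10, t_3 = 5, a_4 = 5, b_4 = 2, c_4 = 5, s_4 = 2, a_5 = 3, b_5 = 3, c_5 = 10, s_5 = 3, a_6 = 8, b_6 = 4, c_6 = 1, s_6 = 2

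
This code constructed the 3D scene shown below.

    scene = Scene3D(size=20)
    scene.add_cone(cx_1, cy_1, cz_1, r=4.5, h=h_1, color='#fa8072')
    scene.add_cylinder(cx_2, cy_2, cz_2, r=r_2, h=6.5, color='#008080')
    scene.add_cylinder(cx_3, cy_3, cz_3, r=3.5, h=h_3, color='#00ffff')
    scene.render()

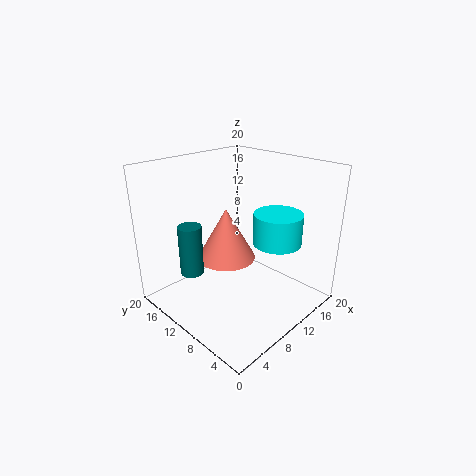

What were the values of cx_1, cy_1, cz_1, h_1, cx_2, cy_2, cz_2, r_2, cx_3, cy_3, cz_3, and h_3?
cx_1 = 12
cy_1 = 14.5
cz_1 = 4.5
h_1 = 8
cx_2 = 3
cy_2 = 11.5
cz_2 = 7
r_2 = 1.5
cx_3 = 15
cy_3 = 7
cz_3 = 8.5
h_3 = 4.5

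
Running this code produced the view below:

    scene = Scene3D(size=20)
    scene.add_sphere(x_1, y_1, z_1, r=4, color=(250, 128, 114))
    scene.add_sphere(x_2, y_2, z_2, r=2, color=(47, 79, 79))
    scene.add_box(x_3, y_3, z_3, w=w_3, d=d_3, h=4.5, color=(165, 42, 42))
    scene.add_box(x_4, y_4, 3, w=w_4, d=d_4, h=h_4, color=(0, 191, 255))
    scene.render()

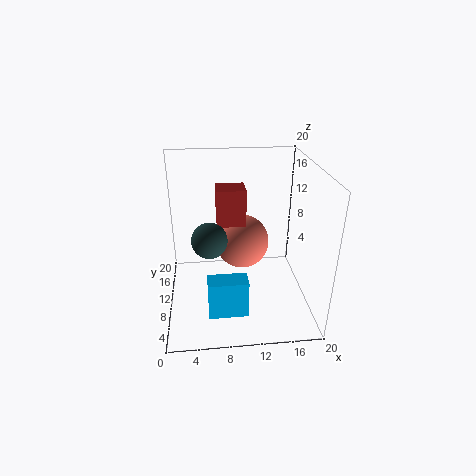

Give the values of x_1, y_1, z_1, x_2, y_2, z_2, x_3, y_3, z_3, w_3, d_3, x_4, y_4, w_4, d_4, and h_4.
x_1 = 11
y_1 = 13.5
z_1 = 7.5
x_2 = 6
y_2 = 2.5
z_2 = 14
x_3 = 7
y_3 = 5.5
z_3 = 14
w_3 = 3.5
d_3 = 3
x_4 = 5.5
y_4 = 2
w_4 = 5
d_4 = 2.5
h_4 = 5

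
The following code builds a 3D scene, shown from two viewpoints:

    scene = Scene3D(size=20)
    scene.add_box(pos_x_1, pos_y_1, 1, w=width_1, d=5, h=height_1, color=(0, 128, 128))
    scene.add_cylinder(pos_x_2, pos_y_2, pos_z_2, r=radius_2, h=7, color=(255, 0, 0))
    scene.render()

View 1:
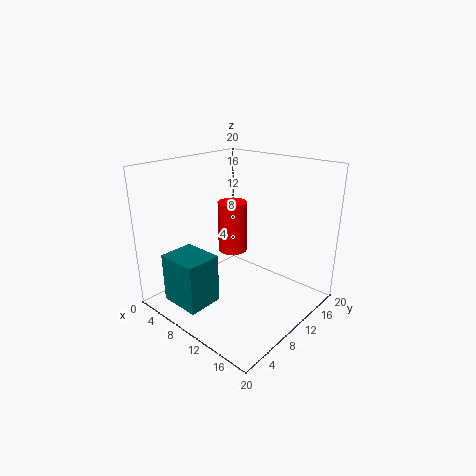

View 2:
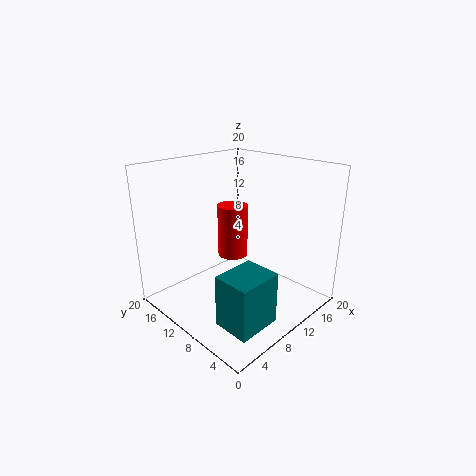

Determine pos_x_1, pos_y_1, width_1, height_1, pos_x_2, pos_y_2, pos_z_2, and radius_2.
pos_x_1 = 3, pos_y_1 = 2, width_1 = 6, height_1 = 7, pos_x_2 = 9, pos_y_2 = 10, pos_z_2 = 8, radius_2 = 2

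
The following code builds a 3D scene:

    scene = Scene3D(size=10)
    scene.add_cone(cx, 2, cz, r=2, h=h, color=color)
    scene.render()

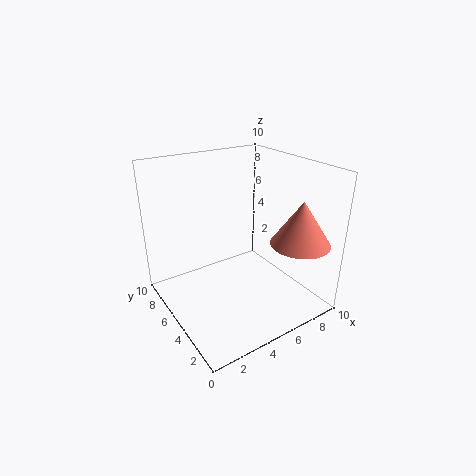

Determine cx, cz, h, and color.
cx = 8; cz = 5; h = 3; color = 'salmon'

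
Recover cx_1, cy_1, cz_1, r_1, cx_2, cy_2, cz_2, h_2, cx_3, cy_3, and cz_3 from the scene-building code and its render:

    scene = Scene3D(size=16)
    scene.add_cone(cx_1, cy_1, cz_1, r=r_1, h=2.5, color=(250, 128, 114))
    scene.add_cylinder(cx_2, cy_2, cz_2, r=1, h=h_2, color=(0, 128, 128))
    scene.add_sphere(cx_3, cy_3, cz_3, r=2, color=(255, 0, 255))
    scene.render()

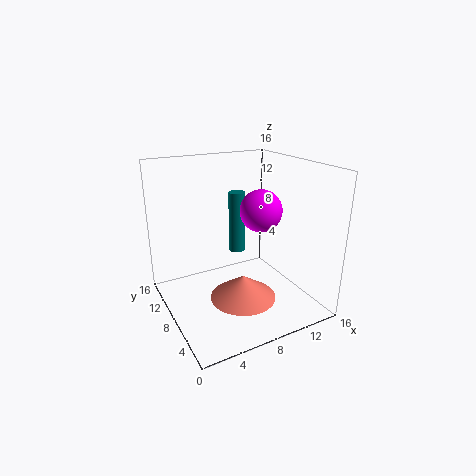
cx_1 = 7, cy_1 = 5, cz_1 = 2.5, r_1 = 3.5, cx_2 = 10, cy_2 = 12, cz_2 = 4.5, h_2 = 7.5, cx_3 = 8, cy_3 = 3.5, cz_3 = 12.5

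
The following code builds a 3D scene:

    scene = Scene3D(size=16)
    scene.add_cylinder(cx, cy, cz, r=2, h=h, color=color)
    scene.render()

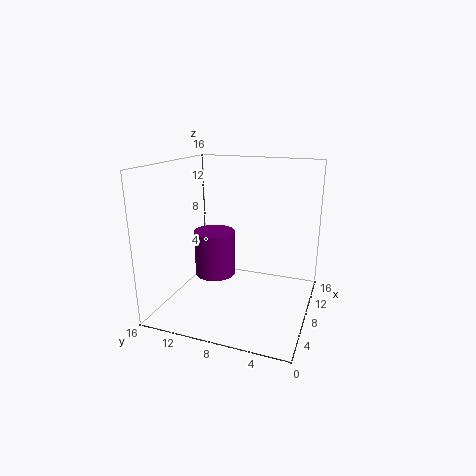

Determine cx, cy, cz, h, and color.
cx = 4
cy = 9
cz = 5.5
h = 4.5
color = 'purple'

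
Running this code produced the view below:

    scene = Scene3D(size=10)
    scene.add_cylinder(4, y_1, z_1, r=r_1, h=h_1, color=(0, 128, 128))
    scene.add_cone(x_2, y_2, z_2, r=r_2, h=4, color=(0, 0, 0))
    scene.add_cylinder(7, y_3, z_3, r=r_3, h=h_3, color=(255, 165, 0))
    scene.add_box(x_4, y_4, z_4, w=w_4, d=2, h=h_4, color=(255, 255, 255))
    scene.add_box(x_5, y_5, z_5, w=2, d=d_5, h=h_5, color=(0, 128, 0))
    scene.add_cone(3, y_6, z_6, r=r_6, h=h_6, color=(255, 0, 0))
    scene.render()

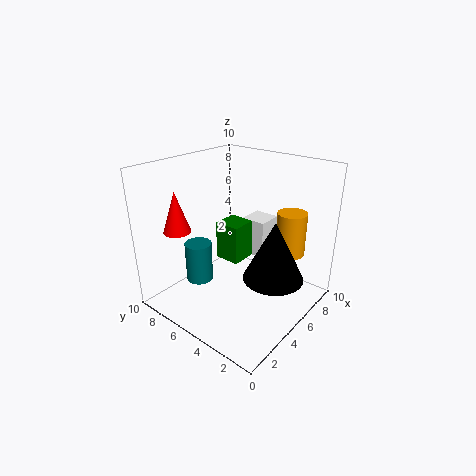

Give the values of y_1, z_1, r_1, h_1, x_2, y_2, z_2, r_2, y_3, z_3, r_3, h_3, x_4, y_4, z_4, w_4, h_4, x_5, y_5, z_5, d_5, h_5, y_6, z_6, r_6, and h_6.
y_1 = 8, z_1 = 1, r_1 = 1, h_1 = 3, x_2 = 5, y_2 = 2, z_2 = 3, r_2 = 2, y_3 = 2, z_3 = 4, r_3 = 1, h_3 = 3, x_4 = 8, y_4 = 5, z_4 = 2, w_4 = 2, h_4 = 3, x_5 = 6, y_5 = 6, z_5 = 2, d_5 = 2, h_5 = 3, y_6 = 9, z_6 = 5, r_6 = 1, h_6 = 3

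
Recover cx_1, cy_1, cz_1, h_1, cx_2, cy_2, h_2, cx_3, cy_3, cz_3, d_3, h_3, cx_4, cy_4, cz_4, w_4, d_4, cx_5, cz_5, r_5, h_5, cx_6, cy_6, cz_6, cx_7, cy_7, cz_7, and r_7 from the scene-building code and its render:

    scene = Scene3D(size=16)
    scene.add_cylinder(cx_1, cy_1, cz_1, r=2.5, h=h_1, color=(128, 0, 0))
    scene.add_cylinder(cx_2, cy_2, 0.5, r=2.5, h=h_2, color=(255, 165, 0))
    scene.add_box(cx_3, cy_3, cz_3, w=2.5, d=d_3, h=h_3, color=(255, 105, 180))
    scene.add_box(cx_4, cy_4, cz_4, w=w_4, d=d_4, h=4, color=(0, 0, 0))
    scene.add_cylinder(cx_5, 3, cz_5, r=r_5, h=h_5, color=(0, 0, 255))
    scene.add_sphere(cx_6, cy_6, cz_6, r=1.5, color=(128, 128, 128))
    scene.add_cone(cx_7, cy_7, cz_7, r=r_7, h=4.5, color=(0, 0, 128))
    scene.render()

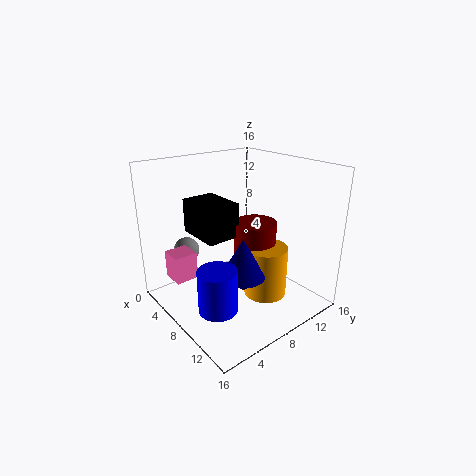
cx_1 = 7.5; cy_1 = 11; cz_1 = 1; h_1 = 8; cx_2 = 9.5; cy_2 = 11; h_2 = 6; cx_3 = 4; cy_3 = 1; cz_3 = 4; d_3 = 2.5; h_3 = 3; cx_4 = 1.5; cy_4 = 5; cz_4 = 7.5; w_4 = 5.5; d_4 = 4; cx_5 = 11; cz_5 = 2.5; r_5 = 2; h_5 = 4.5; cx_6 = 2.5; cy_6 = 4.5; cz_6 = 5.5; cx_7 = 9.5; cy_7 = 7.5; cz_7 = 4; r_7 = 2.5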